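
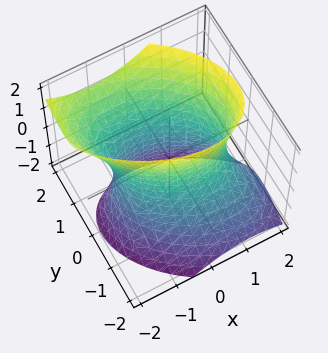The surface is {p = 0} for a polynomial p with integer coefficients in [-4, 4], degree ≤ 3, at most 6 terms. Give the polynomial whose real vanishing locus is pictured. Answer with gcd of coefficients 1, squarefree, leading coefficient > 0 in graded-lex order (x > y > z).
2*x^2 + 2*x*y + 3*y^2 - 2*y*z - z^2 - 3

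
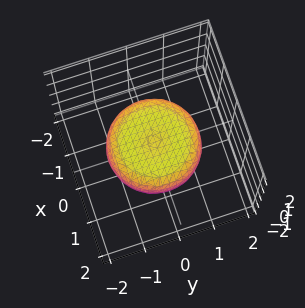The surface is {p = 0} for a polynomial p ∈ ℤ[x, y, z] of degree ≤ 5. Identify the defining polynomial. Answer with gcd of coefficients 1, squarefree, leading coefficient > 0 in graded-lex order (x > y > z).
First, the degree is 4 — the shape is more complex than any degree-3 surface.
Then, symmetry: the surface is invariant under rotation about z: p = q(x² + y², z).
Next, checking where it meets the axes: a circular section at z = 0 has radius between 1 and 2.
Finally, putting this together gives p.

x^4 + 2*x^2*y^2 + y^4 - x^2 - y^2 + 3*z^2 - 1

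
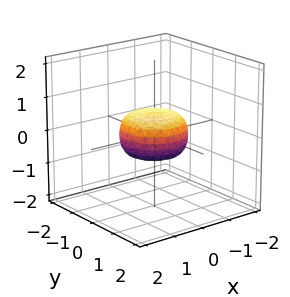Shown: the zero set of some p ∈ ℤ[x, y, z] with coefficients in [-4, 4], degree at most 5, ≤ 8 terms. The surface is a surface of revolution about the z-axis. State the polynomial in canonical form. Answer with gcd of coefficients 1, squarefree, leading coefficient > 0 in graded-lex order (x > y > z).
First, the degree is 4 — no degree-3 surface has this shape.
Then, symmetries: the surface is invariant under rotation about z: p = q(x² + y², z).
Then, checking where it meets the axes: the y-axis gridline crossings are at y ∈ {-1, 1}; a circular section at z = 0 has radius exactly 1.
Finally, together with the visible shape, these determine p as stated. Check: (1, 0, 0) on the x-axis lies on the surface, and p(1, 0, 0) = 0. ✓

2*x^4 + 4*x^2*y^2 + 2*y^4 - x^2 - y^2 + 3*z^2 - 1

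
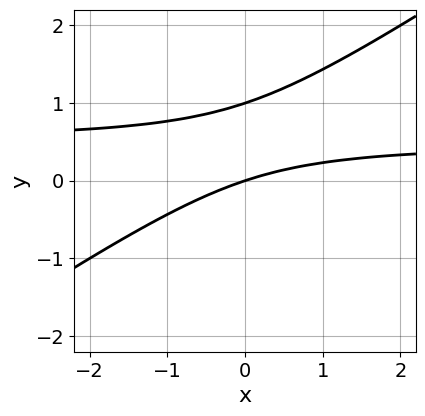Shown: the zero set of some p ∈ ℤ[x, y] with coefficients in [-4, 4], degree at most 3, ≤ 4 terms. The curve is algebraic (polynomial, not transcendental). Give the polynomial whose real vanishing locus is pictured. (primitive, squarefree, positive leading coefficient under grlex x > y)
2*x*y - 3*y^2 - x + 3*y

deg p = 2.
Against the integer gridlines: among the integer gridlines, it crosses the y-axis at y ∈ {0, 1}; it meets the x-axis at x = 0 (among the integer gridlines).
Putting this together gives p.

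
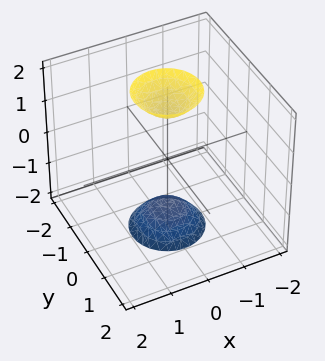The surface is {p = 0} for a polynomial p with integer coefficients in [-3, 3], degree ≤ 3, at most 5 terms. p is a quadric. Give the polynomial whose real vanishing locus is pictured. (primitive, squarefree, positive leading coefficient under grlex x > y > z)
3*x^2 + 3*y^2 - z^2 + 2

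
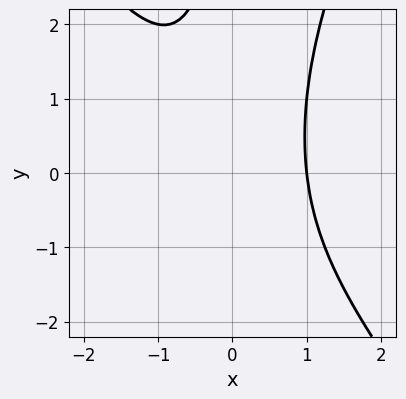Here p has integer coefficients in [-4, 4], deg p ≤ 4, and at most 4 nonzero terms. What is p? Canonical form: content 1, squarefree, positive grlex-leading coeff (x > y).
1. deg p = 3. The shape is more complex than any degree-2 curve.
2. Checking where it meets the axes: one x-axis crossing is at x = 1; the curve avoids every integer y-axis point in the box.
3. Solving for integer coefficients yields p as stated.

3*x^3 + x^2*y - x*y^2 - 3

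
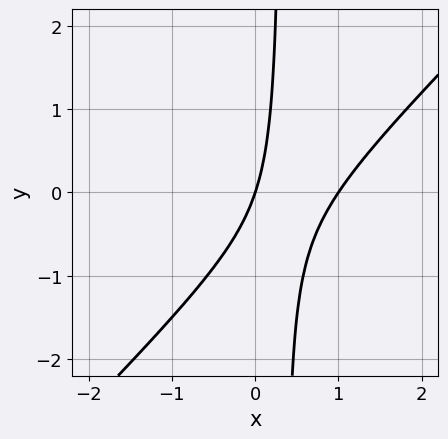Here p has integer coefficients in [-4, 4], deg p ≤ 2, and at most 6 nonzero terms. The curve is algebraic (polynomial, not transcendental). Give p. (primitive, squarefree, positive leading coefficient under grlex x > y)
3*x^2 - 3*x*y - 3*x + y

(a) Degree: no degree-1 curve has this shape, so deg p = 2.
(b) Against the integer gridlines: among the integer gridlines, it crosses the x-axis at x ∈ {0, 1}; one y-axis crossing is at y = 0.
(c) Fitting integer coefficients to these (and the overall shape) gives p.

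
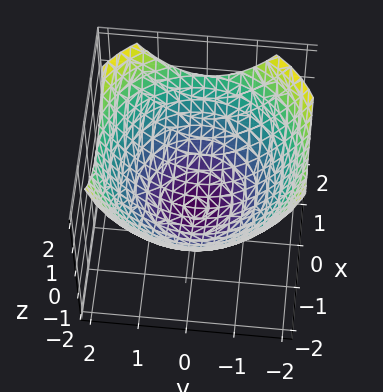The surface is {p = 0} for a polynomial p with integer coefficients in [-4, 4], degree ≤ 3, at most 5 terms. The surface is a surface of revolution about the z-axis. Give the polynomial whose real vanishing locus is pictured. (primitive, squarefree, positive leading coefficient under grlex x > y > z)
x^2 + y^2 - 2*z - 2

(a) The degree is 2 — the shape is more complex than any degree-1 surface.
(b) Symmetries: rotational symmetry about the z-axis ⇒ p depends on x, y only through x² + y².
(c) Against the integer gridlines: a circular section at z = 0 has radius between 1 and 2; it meets the z-axis at z = -1 (among the integer gridlines).
(d) Together with the visible shape, these determine p as stated.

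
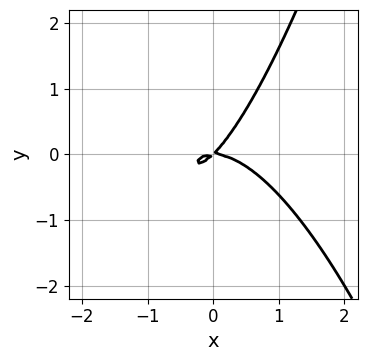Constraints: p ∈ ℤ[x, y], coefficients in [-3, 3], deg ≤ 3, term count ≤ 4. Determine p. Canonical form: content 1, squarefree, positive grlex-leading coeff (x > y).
x^3 + x*y - y^2

The degree is 3 — the shape is more complex than any degree-2 curve.
Reading off the gridlines: one y-axis crossing is at y = 0; it crosses the x-axis at the gridline x = 0.
The integer polynomial consistent with all of this is the stated p.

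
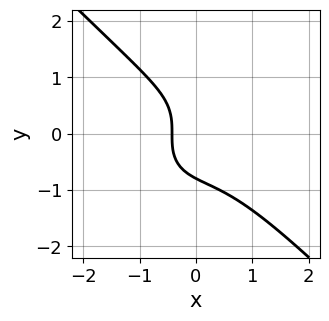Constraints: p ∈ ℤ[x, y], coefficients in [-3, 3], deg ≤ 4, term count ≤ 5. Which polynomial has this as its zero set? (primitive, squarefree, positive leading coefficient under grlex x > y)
(a) The degree is 3 — a generic line meets the curve in up to 3 points.
(b) Matching integer coefficients to the picture gives p.

2*x^3 + 2*y^3 + 2*x + 1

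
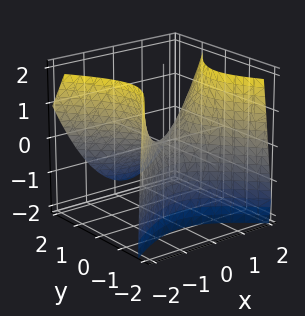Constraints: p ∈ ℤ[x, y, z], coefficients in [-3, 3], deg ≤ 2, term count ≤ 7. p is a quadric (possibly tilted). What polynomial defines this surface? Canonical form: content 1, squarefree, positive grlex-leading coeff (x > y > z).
1. The degree is 2 — a generic line meets the surface in up to 2 points.
2. Checking where it meets the axes: it meets the y-axis at y = 0 (among the integer gridlines); it crosses the x-axis at the gridline x = 0.
3. Assembling these constraints gives the stated polynomial.

3*x^2 - x*y - 3*y^2 - 2*y*z - 3*z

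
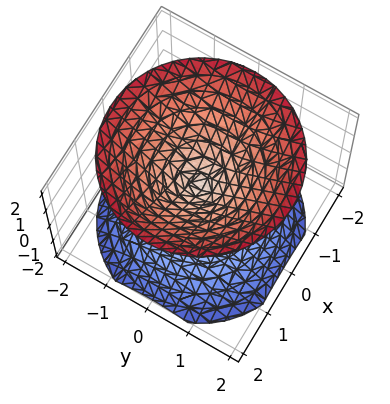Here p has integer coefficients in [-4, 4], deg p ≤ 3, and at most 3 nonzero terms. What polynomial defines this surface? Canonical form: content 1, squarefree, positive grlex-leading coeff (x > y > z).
x^2 + y^2 - z^2

There are 2 components. Treating them together as one polynomial.
The degree is 2 — two nappes meeting at a single point; a quadric.
Symmetries: the z ↦ −z reflection is a symmetry, so z appears only in even powers; rotational symmetry about the z-axis ⇒ p depends on x, y only through x² + y².
Checking where it meets the axes: one y-axis crossing is at y = 0; a circular section at z = 1 has radius exactly 1.
Fitting integer coefficients to these (and the overall shape) gives p.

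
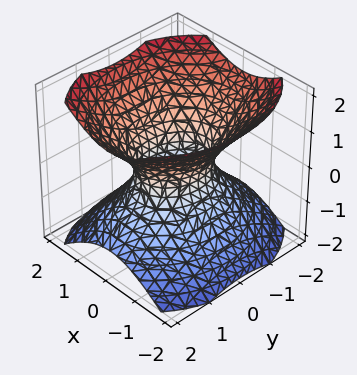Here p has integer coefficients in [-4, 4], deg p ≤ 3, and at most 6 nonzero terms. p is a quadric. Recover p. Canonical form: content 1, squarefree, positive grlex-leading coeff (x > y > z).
1. The degree is 2 — one connected sheet with a waist; a quadric.
2. Symmetries: mirror symmetry x ↦ −x ⇒ only even powers of x; mirror symmetry z ↦ −z ⇒ only even powers of z; mirror symmetry y ↦ −y ⇒ only even powers of y.
3. Against the integer gridlines: among the integer gridlines, it crosses the y-axis at y ∈ {-1, 1}; the surface avoids every integer z-axis point in the box.
4. Assembling these constraints gives the stated polynomial.

3*x^2 + 2*y^2 - 3*z^2 - 2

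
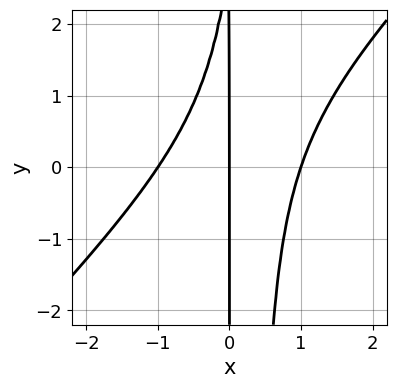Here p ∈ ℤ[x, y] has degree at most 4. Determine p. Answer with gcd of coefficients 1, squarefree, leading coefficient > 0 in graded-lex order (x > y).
1. deg p = 3.
2. Checking where it meets the axes: every point of the y-axis in the box is on the curve; among the integer gridlines, it crosses the x-axis at x ∈ {-1, 0, 1}.
3. These observations pin down the coefficients.

3*x^3 - 3*x^2*y + x*y - 3*x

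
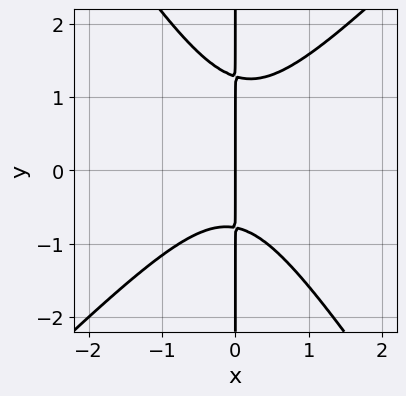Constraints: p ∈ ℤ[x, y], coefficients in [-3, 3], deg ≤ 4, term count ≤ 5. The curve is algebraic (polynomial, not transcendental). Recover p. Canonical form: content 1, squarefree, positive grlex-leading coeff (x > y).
deg p = 3. A generic line meets the curve in up to 3 points.
From the axis intercepts and sections: every point of the y-axis in the box is on the curve; it crosses the x-axis at the gridline x = 0.
Assembling these constraints gives the stated polynomial.

3*x^3 - x^2*y - 2*x*y^2 + x*y + 2*x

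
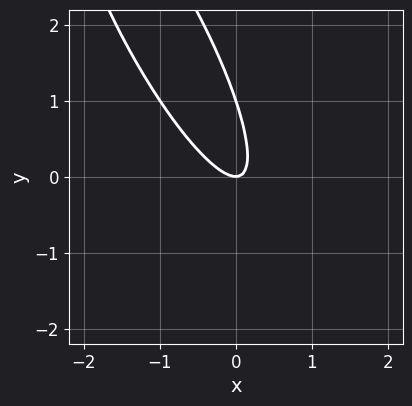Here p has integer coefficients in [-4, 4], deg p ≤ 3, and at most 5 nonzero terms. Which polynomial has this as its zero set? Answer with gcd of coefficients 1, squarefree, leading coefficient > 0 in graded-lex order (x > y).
deg p = 2. A generic line meets the curve in up to 2 points.
From the visible intercepts: it crosses the x-axis at the gridline x = 0; the y-axis gridline crossings are at y ∈ {0, 1}.
Solving for integer coefficients yields p as stated.

3*x^2 + 3*x*y + y^2 - y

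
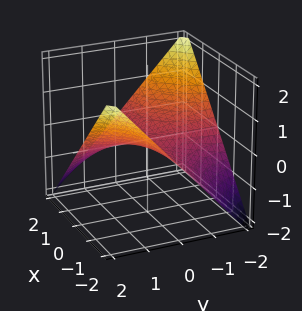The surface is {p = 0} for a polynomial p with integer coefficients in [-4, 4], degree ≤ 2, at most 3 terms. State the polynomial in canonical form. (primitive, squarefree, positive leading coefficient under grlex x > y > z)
x*y + 2*z

First, deg p = 2. A hyperbolic paraboloid; a quadric.
Then, from the visible intercepts: every point of the x-axis in the box is on the surface; the visible y-axis segment lies entirely on the surface; one z-axis crossing is at z = 0.
Finally, matching integer coefficients to the picture gives p.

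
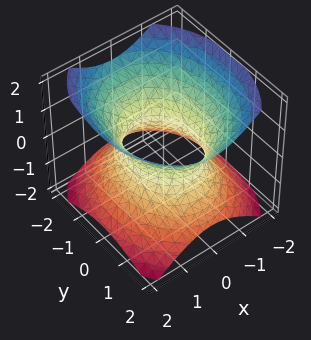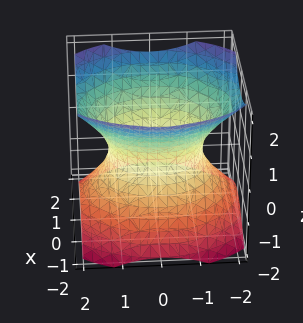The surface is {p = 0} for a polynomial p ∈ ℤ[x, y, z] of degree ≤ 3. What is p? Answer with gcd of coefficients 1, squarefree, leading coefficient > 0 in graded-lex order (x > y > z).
Degree: an hourglass — one-sheet hyperboloid; a quadric, so deg p = 2.
Symmetries: mirror symmetry z ↦ −z ⇒ only even powers of z; the x ↦ −x reflection is a symmetry, so x appears only in even powers; mirror symmetry y ↦ −y ⇒ only even powers of y.
Reading off the gridlines: among the integer gridlines, it crosses the x-axis at x ∈ {-1, 1}; the surface avoids every integer z-axis point in the box.
The integer polynomial consistent with all of this is the stated p.

3*x^2 + 2*y^2 - 3*z^2 - 3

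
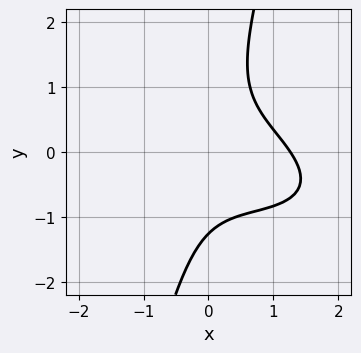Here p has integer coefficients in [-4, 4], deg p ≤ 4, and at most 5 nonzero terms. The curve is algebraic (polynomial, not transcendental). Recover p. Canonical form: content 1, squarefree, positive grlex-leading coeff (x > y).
x^3 + 2*x^2*y + 3*x*y^2 - y^3 - 2

First, degree: no degree-2 curve has this shape, so deg p = 3.
Finally, matching integer coefficients to the picture gives p.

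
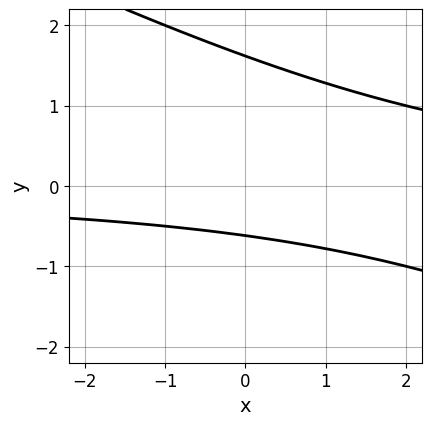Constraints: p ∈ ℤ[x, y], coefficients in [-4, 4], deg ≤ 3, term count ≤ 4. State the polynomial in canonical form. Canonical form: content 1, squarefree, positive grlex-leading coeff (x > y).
First, the degree is 2 — the shape is more complex than any degree-1 curve.
Next, reading off the gridlines: the curve avoids every integer x-axis point in the box.
Finally, fitting integer coefficients to these (and the overall shape) gives p.

x*y + 2*y^2 - 2*y - 2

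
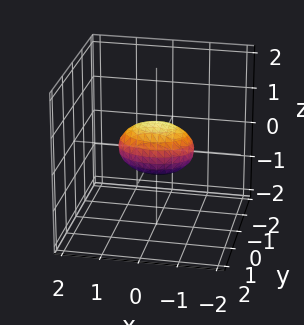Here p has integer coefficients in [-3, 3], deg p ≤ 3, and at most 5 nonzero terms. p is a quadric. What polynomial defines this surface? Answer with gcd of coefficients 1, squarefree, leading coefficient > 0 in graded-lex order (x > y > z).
(a) The degree is 2 — bounded and convex; a quadric.
(b) Symmetries: it's symmetric under y → −y, forcing even powers of y; the z ↦ −z reflection is a symmetry, so z appears only in even powers; mirror symmetry x ↦ −x ⇒ only even powers of x.
(c) Checking where it meets the axes: the x-axis gridline crossings are at x ∈ {-1, 1}.
(d) Putting this together gives p.

x^2 + 2*y^2 + 2*z^2 - 1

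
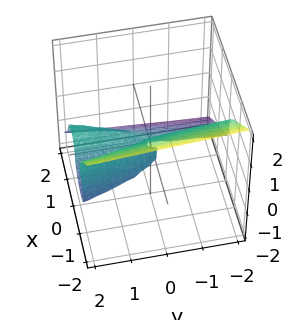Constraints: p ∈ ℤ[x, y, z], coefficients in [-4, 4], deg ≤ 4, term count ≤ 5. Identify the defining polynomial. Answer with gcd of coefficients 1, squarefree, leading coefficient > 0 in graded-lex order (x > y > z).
2*x^3 + 3*z^3 - x*y + 2*x*z

(a) The degree is 3 — no degree-2 surface has this shape.
(b) Checking where it meets the axes: it crosses the x-axis at the gridline x = 0; every point of the y-axis in the box is on the surface.
(c) Putting this together gives p.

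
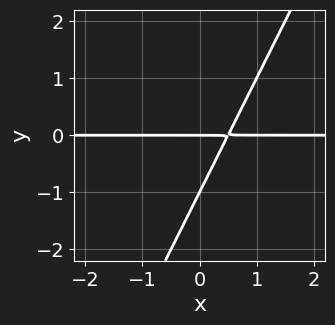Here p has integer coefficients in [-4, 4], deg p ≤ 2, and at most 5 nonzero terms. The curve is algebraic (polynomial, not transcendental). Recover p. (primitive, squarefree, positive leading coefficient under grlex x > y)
1. Degree: no degree-1 curve has this shape, so deg p = 2.
2. Observable constraints: every point of the x-axis in the box is on the curve; the y-axis gridline crossings are at y ∈ {-1, 0}.
3. Assembling these constraints gives the stated polynomial.

2*x*y - y^2 - y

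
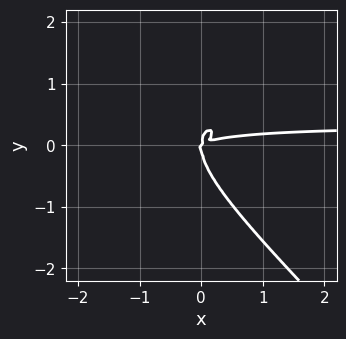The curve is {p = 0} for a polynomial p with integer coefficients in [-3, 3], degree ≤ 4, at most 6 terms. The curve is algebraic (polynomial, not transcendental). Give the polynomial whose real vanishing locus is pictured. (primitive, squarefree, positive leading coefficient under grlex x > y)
First, degree: the shape is more complex than any degree-3 curve, so deg p = 4.
Next, checking where it meets the axes: one x-axis crossing is at x = 0; one y-axis crossing is at y = 0.
Finally, assembling these constraints gives the stated polynomial.

3*x^3*y + 3*y^4 - x^3 + 3*x^2*y - 3*x*y^2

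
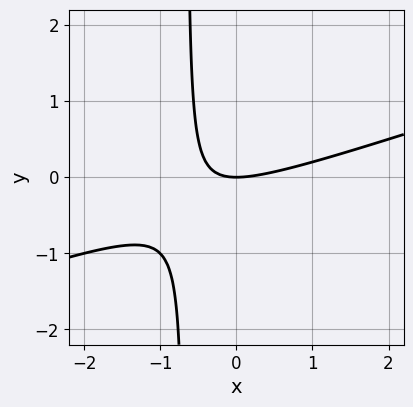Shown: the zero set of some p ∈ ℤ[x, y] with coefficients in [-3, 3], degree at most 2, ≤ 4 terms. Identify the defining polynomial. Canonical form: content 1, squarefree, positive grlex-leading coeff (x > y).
x^2 - 3*x*y - 2*y

First, degree: the shape is more complex than any degree-1 curve, so deg p = 2.
Then, checking where it meets the axes: it meets the y-axis at y = 0 (among the integer gridlines); one x-axis crossing is at x = 0.
Finally, these observations pin down the coefficients.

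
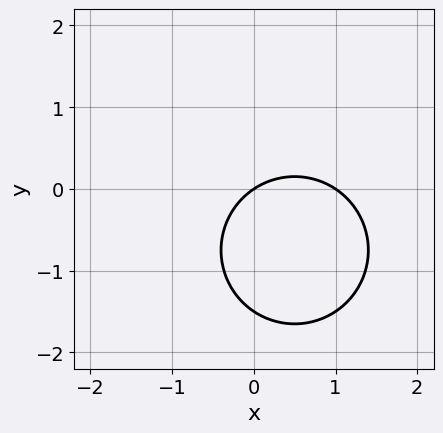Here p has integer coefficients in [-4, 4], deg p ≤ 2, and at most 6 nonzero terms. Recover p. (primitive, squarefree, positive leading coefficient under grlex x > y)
(a) Degree: no degree-1 curve has this shape, so deg p = 2.
(b) Observable constraints: it crosses the y-axis at the gridline y = 0; among the integer gridlines, it crosses the x-axis at x ∈ {0, 1}.
(c) These observations pin down the coefficients.

2*x^2 + 2*y^2 - 2*x + 3*y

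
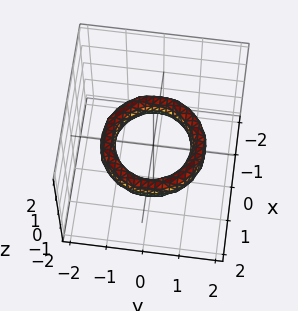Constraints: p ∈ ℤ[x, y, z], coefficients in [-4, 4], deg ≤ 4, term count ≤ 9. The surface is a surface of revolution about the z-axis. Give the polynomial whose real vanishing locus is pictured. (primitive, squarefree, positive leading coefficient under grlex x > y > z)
x^4 + 2*x^2*y^2 + y^4 - 3*x^2 - 3*y^2 + 2*z^2 + 2

(a) The degree is 4 — no degree-3 surface has this shape.
(b) Symmetries: every cross-section ⟂ z is a circle, so x, y appear only via x² + y².
(c) From the visible intercepts: a circular section at z = 0 has radius exactly 1; it misses every integer gridline on the z-axis; among the integer gridlines, it crosses the y-axis at y ∈ {-1, 1}.
(d) Fitting integer coefficients to these (and the overall shape) gives p. Check: (-1, 0, 0) on the x-axis lies on the surface, and p(-1, 0, 0) = 0. ✓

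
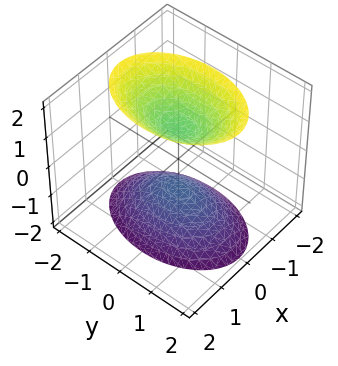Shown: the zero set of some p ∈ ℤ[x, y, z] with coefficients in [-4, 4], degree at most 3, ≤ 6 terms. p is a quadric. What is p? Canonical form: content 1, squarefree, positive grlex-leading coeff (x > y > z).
1. There are 2 components. They look like related sheets of one shape, so recover p as a whole.
2. Degree: two separate bowl-shaped sheets opening away from each other; a quadric, so deg p = 2.
3. Symmetries: the x ↦ −x reflection is a symmetry, so x appears only in even powers; the z ↦ −z reflection is a symmetry, so z appears only in even powers; the y ↦ −y reflection is a symmetry, so y appears only in even powers.
4. Against the integer gridlines: it misses every integer gridline on the x-axis; the surface avoids every integer y-axis point in the box; the z-axis gridline crossings are at z ∈ {-1, 1}.
5. Matching integer coefficients to the picture gives p.

2*x^2 + y^2 - z^2 + 1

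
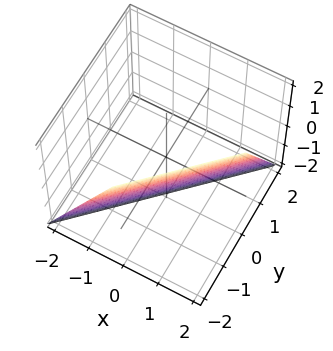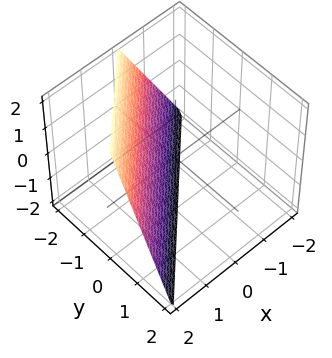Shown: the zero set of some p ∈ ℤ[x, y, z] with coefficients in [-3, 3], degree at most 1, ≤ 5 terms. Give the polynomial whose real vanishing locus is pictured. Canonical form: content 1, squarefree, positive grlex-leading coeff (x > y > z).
2*x - 2*y - z - 2

(a) deg p = 1. The surface is flat (a plane).
(b) From the axis intercepts and sections: it meets the y-axis at y = -1 (among the integer gridlines); it crosses the x-axis at the gridline x = 1.
(c) Fitting integer coefficients to these (and the overall shape) gives p. Check: (0, 0, -2) on the z-axis lies on the surface, and p(0, 0, -2) = 0. ✓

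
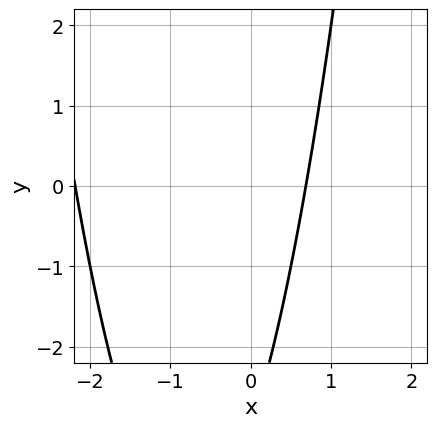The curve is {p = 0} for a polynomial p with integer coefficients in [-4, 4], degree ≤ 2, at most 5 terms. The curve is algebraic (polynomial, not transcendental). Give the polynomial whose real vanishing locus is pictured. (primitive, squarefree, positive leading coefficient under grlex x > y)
1. Degree: the shape is more complex than any degree-1 curve, so deg p = 2.
2. Checking where it meets the axes: no y-intercept at any integer in the box.
3. Assembling these constraints gives the stated polynomial.

2*x^2 + 3*x - y - 3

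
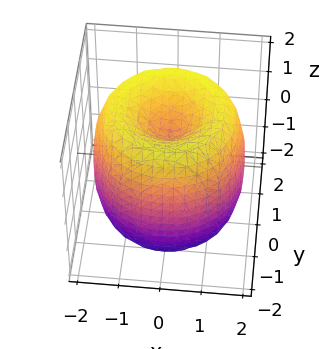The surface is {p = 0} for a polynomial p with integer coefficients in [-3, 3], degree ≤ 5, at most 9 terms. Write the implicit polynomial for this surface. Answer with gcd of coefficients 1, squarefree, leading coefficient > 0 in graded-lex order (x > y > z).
x^4 + 2*x^2*y^2 + y^4 - 3*x^2 - 3*y^2 + z^2 - 1

1. The degree is 4 — a generic line meets the surface in up to 4 points.
2. By symmetry, the z-axis is an axis of rotation, so x and y enter only as x² + y².
3. From the visible intercepts: a circular section at z = 1 has radius between 1 and 2; the z-axis gridline crossings are at z ∈ {-1, 1}.
4. Assembling these constraints gives the stated polynomial.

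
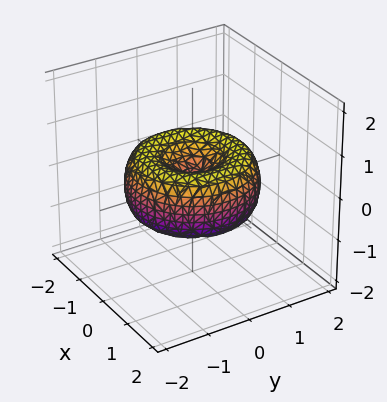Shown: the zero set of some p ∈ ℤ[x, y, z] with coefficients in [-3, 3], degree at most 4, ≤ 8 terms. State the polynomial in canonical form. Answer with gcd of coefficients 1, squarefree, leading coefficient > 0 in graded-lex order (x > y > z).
1. The degree is 4 — the shape is more complex than any degree-3 surface.
2. Symmetry: every cross-section ⟂ z is a circle, so x, y appear only via x² + y².
3. From the axis intercepts and sections: one z-axis crossing is at z = 0; it meets the y-axis at y = 0 (among the integer gridlines); a circular section at z = 0 has radius between 1 and 2; it crosses the x-axis at the gridline x = 0.
4. Assembling these constraints gives the stated polynomial.

x^4 + 2*x^2*y^2 + y^4 - 2*x^2 - 2*y^2 + 2*z^2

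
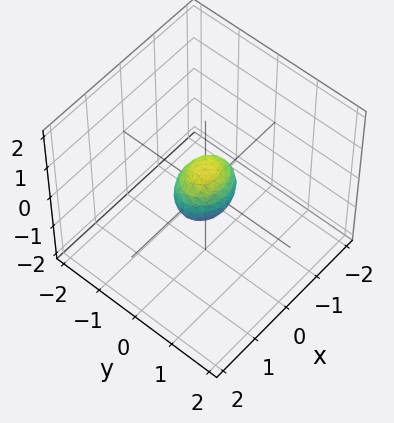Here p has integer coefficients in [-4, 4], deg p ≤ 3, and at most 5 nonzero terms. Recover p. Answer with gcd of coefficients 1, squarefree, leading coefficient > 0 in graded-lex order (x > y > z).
2*x^2 + 3*y^2 + 2*z^2 - 1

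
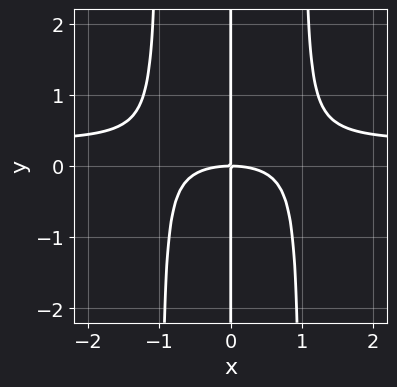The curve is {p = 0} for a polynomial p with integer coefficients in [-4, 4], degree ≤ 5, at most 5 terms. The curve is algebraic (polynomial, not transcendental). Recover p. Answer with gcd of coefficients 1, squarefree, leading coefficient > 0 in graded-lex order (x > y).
3*x^3*y - x^3 - 3*x*y

The degree is 4 — no degree-3 curve has this shape.
From the axis intercepts and sections: it crosses the x-axis at the gridline x = 0; every point of the y-axis in the box is on the curve.
Together with the visible shape, these determine p as stated.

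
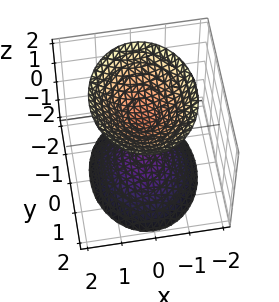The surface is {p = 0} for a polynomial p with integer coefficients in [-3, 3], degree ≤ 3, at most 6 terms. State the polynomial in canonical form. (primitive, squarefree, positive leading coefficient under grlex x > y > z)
3*x^2 + 2*y^2 - 2*z^2 + 2

There are 2 components.
Degree: two sheets facing apart; a quadric, so deg p = 2.
Symmetries: the z ↦ −z reflection is a symmetry, so z appears only in even powers; mirror symmetry x ↦ −x ⇒ only even powers of x; it's symmetric under y → −y, forcing even powers of y.
Against the integer gridlines: the surface avoids every integer y-axis point in the box; no x-intercept at any integer in the box.
Putting this together gives p.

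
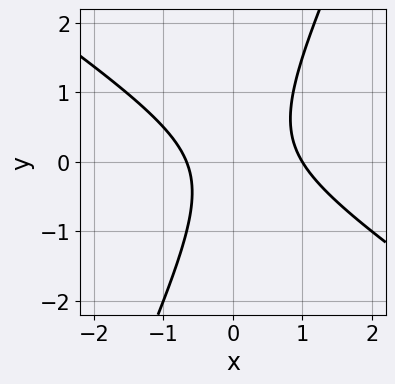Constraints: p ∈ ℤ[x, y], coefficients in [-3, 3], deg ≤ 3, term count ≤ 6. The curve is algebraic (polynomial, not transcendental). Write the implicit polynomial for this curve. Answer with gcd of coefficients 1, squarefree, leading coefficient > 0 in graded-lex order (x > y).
1. The degree is 2 — no degree-1 curve has this shape.
2. Observable constraints: the curve avoids every integer y-axis point in the box; it meets the x-axis at x = 1 (among the integer gridlines).
3. Assembling these constraints gives the stated polynomial.

3*x^2 + 3*x*y - 2*y^2 - x - 2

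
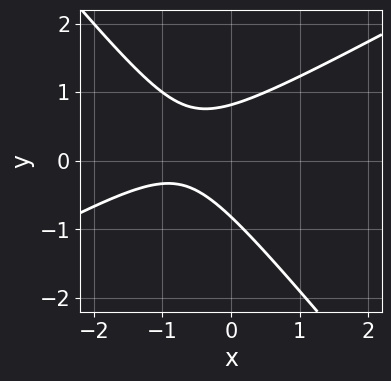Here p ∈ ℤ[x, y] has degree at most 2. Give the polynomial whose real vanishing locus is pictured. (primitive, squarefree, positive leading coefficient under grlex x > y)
2*x^2 - 2*x*y - 3*y^2 + 3*x + 2

1. The degree is 2 — the shape is more complex than any degree-1 curve.
2. Checking where it meets the axes: the curve avoids every integer x-axis point in the box.
3. Putting this together gives p.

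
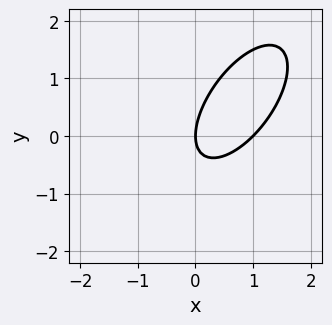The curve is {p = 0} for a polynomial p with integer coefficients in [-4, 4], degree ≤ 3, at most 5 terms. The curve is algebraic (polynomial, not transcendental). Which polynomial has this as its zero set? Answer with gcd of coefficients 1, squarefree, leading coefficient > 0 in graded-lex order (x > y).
3*x^2 - 3*x*y + 2*y^2 - 3*x

(a) The degree is 2 — the shape is more complex than any degree-1 curve.
(b) From the axis intercepts and sections: one y-axis crossing is at y = 0; among the integer gridlines, it crosses the x-axis at x ∈ {0, 1}.
(c) These observations pin down the coefficients.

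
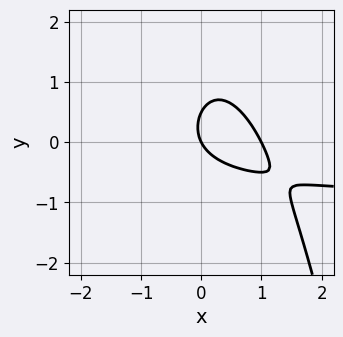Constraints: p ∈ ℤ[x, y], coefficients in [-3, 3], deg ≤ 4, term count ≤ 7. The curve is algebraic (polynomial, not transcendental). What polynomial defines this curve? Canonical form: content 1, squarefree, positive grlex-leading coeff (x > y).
2*x^2*y + 2*x^2 + 2*y^2 - 2*x - y

1. Degree: no degree-2 curve has this shape, so deg p = 3.
2. Checking where it meets the axes: one y-axis crossing is at y = 0; the x-axis gridline crossings are at x ∈ {0, 1}.
3. These observations pin down the coefficients.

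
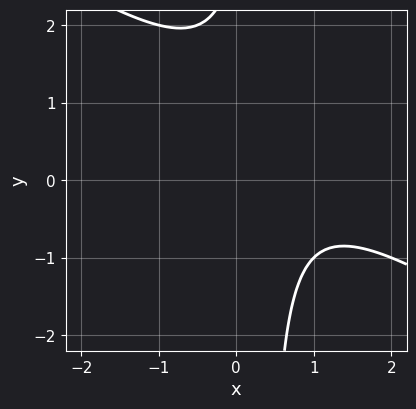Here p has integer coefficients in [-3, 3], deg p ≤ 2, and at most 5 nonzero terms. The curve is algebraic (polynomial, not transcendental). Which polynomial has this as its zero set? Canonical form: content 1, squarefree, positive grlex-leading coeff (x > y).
2*x^2 + 3*x*y - 3*x - y + 3

First, degree: a generic line meets the curve in up to 2 points, so deg p = 2.
Then, against the integer gridlines: it misses every integer gridline on the x-axis; it misses every integer gridline on the y-axis.
Finally, together with the visible shape, these determine p as stated.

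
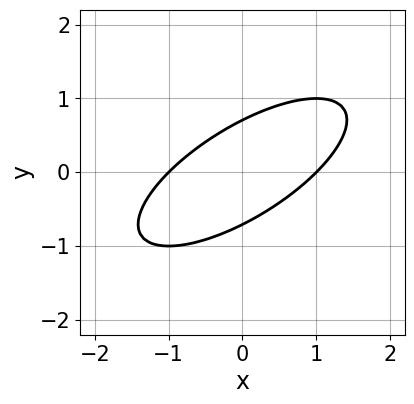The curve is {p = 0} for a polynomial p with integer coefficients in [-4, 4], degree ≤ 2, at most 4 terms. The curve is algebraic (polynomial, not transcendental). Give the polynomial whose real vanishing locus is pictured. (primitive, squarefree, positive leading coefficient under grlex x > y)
x^2 - 2*x*y + 2*y^2 - 1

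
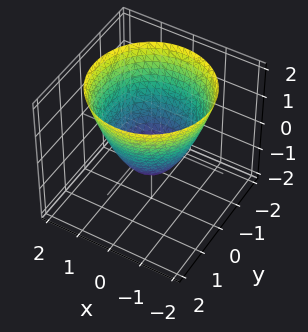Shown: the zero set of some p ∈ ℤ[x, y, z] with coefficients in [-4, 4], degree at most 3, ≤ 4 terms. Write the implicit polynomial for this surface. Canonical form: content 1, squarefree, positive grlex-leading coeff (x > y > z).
x^2 + y^2 - z - 1

1. Degree: no degree-1 surface has this shape, so deg p = 2.
2. Symmetry: the surface is invariant under rotation about z: p = q(x² + y², z).
3. Checking where it meets the axes: the x-axis gridline crossings are at x ∈ {-1, 1}; it crosses the z-axis at the gridline z = -1.
4. The integer polynomial consistent with all of this is the stated p. Check: (0, -1, 0) on the y-axis lies on the surface, and p(0, -1, 0) = 0. ✓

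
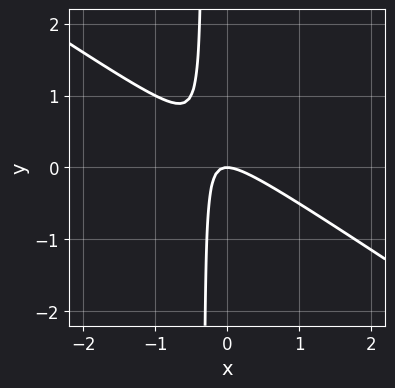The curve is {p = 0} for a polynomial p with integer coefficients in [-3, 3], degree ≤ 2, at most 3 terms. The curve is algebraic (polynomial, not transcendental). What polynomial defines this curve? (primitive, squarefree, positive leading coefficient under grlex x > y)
2*x^2 + 3*x*y + y

First, deg p = 2. A generic line meets the curve in up to 2 points.
Next, from the axis intercepts and sections: it crosses the y-axis at the gridline y = 0; it meets the x-axis at x = 0 (among the integer gridlines).
Finally, solving for integer coefficients yields p as stated.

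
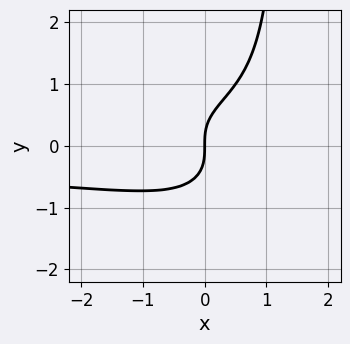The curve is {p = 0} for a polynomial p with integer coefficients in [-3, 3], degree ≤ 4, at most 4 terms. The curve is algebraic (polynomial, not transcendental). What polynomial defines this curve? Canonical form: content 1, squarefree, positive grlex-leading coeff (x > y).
2*x^2*y^2 + 2*x*y^3 - 3*y^3 + 3*x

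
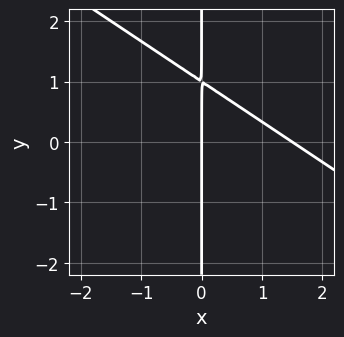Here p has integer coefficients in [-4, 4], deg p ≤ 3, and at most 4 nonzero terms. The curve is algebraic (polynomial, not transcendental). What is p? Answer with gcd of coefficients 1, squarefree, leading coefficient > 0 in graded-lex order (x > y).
Degree: a generic line meets the curve in up to 2 points, so deg p = 2.
Reading off the gridlines: one x-axis crossing is at x = 0; the visible y-axis segment lies entirely on the curve.
Solving for integer coefficients yields p as stated.

2*x^2 + 3*x*y - 3*x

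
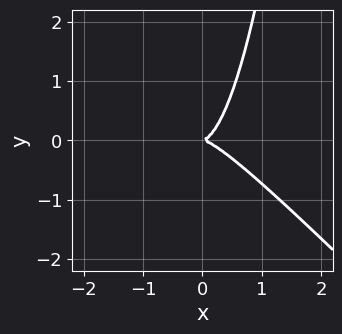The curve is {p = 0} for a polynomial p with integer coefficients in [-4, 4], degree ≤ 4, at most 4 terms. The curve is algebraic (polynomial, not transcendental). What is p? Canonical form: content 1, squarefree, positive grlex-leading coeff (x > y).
2*x^3 + 2*x^2*y - y^2

Degree: the shape is more complex than any degree-2 curve, so deg p = 3.
From the axis intercepts and sections: one y-axis crossing is at y = 0; it crosses the x-axis at the gridline x = 0.
Solving for integer coefficients yields p as stated.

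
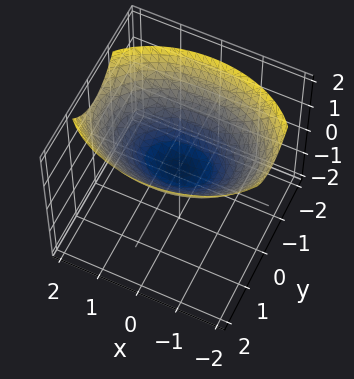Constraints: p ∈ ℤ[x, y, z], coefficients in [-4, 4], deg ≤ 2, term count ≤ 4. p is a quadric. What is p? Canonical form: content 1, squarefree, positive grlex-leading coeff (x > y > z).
x^2 + 2*y^2 - 3*z

1. The degree is 2 — a single bowl opening along one axis; a quadric.
2. Symmetries: the y ↦ −y reflection is a symmetry, so y appears only in even powers; mirror symmetry x ↦ −x ⇒ only even powers of x.
3. Checking where it meets the axes: it meets the x-axis at x = 0 (among the integer gridlines); one y-axis crossing is at y = 0.
4. The integer polynomial consistent with all of this is the stated p.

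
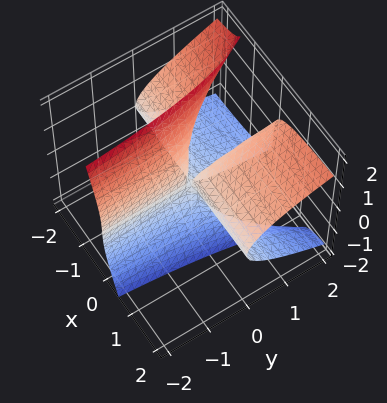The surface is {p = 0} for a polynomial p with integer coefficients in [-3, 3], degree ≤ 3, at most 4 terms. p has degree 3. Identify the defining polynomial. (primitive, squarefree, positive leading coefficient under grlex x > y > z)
First, degree: no degree-2 surface has this shape, so deg p = 3.
Next, from the visible intercepts: one z-axis crossing is at z = 0; the visible y-axis segment lies entirely on the surface; the visible x-axis segment lies entirely on the surface.
Finally, putting this together gives p.

3*x*z^2 + z^3 - 3*x*y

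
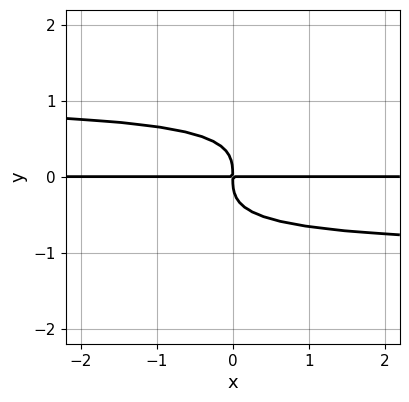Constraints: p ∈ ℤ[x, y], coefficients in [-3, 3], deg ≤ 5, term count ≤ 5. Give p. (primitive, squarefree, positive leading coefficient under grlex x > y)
x*y^3 - 2*y^4 - x*y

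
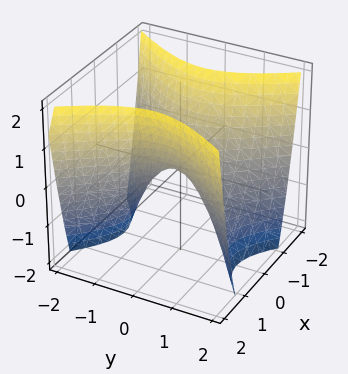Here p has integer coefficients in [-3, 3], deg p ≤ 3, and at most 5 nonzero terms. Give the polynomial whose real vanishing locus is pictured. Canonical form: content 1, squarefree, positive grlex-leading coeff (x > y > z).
3*x^2 - 2*y^2 - 2*z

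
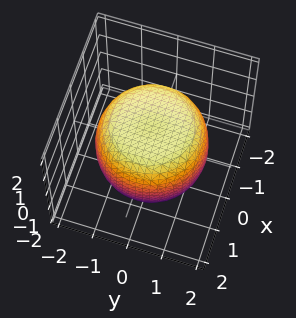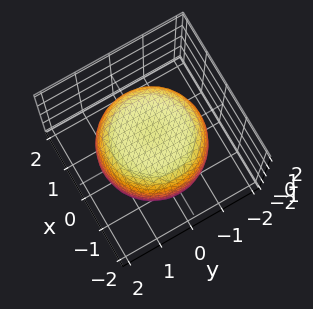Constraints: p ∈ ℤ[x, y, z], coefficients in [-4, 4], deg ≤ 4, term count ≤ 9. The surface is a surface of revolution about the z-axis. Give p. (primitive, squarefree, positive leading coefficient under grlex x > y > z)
x^4 + 2*x^2*y^2 + y^4 - x^2 - y^2 + 2*z^2 - 3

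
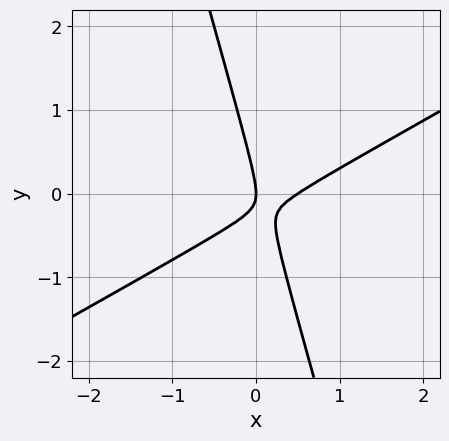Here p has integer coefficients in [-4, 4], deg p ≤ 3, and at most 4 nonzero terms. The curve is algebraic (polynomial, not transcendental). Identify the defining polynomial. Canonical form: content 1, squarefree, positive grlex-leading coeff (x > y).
2*x^2 - 3*x*y - y^2 - x

First, the degree is 2 — the shape is more complex than any degree-1 curve.
Next, from the axis intercepts and sections: it meets the x-axis at x = 0 (among the integer gridlines); one y-axis crossing is at y = 0.
Finally, solving for integer coefficients yields p as stated.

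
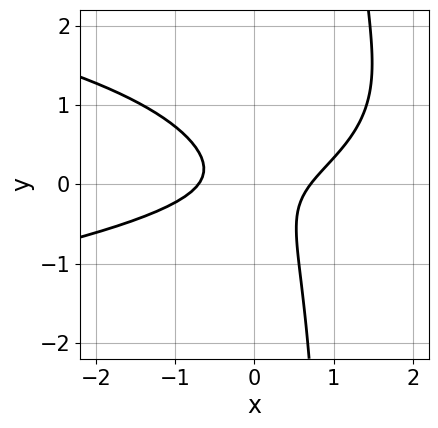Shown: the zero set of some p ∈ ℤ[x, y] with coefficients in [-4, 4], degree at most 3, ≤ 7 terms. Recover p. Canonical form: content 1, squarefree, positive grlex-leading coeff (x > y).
Degree: a generic line meets the curve in up to 3 points, so deg p = 3.
Against the integer gridlines: no y-intercept at any integer in the box.
Solving for integer coefficients yields p as stated.

3*x*y^2 + 2*x^2 - 3*x*y - 3*y^2 - 1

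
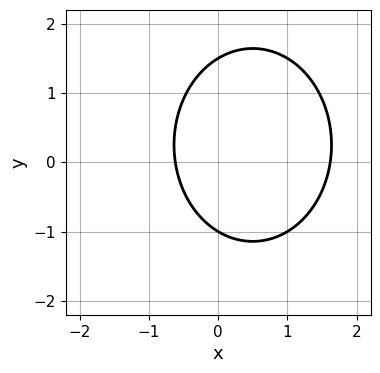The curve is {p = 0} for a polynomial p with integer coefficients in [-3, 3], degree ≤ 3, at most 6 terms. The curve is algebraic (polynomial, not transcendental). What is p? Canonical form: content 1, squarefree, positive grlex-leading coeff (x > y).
3*x^2 + 2*y^2 - 3*x - y - 3

1. deg p = 2.
2. Against the integer gridlines: it meets the y-axis at y = -1 (among the integer gridlines).
3. Assembling these constraints gives the stated polynomial.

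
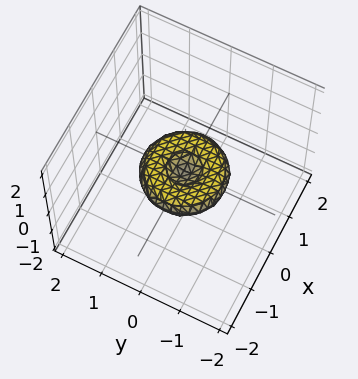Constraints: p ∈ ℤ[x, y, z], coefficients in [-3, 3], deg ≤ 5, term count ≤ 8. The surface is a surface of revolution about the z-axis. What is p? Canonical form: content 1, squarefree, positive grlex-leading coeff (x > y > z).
The degree is 4 — the shape is more complex than any degree-3 surface.
Symmetry: the z-axis is an axis of rotation, so x and y enter only as x² + y².
Against the integer gridlines: the x-axis gridline crossings are at x ∈ {-1, 0, 1}; among the integer gridlines, it crosses the y-axis at y ∈ {-1, 0, 1}.
The integer polynomial consistent with all of this is the stated p.

x^4 + 2*x^2*y^2 + y^4 - x^2 - y^2 + 3*z^2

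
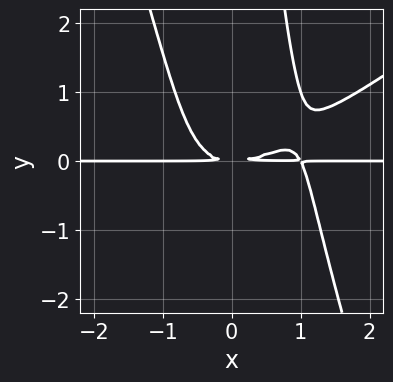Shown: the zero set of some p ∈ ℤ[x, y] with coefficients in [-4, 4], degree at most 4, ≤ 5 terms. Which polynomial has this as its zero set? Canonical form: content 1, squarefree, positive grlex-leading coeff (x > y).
2*x^3*y - 2*x^2*y^2 - x*y^3 - 2*x^2*y + 3*y^2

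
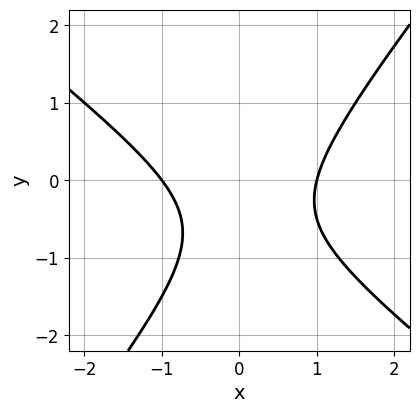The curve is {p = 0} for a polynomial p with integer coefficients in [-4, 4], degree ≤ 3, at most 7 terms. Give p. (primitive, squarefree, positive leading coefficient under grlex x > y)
2*x^2 + x*y - 2*y^2 - 2*y - 2

Degree: a generic line meets the curve in up to 2 points, so deg p = 2.
Observable constraints: among the integer gridlines, it crosses the x-axis at x ∈ {-1, 1}; the curve avoids every integer y-axis point in the box.
Fitting integer coefficients to these (and the overall shape) gives p.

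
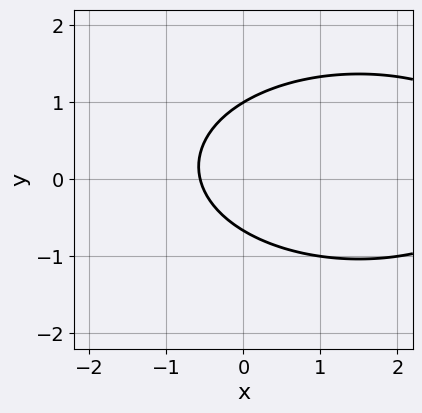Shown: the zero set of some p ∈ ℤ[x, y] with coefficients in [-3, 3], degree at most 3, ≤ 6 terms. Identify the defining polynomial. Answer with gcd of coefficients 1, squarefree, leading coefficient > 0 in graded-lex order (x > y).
x^2 + 3*y^2 - 3*x - y - 2

The degree is 2 — the shape is more complex than any degree-1 curve.
Observable constraints: one y-axis crossing is at y = 1.
Together with the visible shape, these determine p as stated.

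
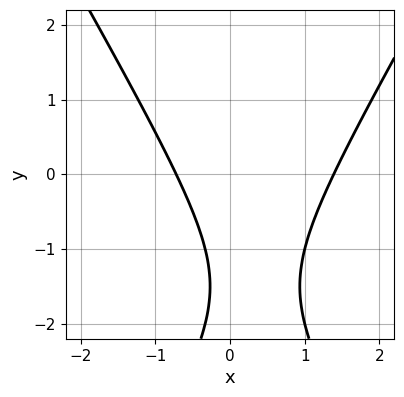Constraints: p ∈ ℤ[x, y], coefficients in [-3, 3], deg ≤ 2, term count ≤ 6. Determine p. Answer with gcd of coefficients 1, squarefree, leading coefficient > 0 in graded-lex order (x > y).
3*x^2 - y^2 - 2*x - 3*y - 3

1. The degree is 2 — the shape is more complex than any degree-1 curve.
2. From the axis intercepts and sections: it misses every integer gridline on the y-axis.
3. Fitting integer coefficients to these (and the overall shape) gives p.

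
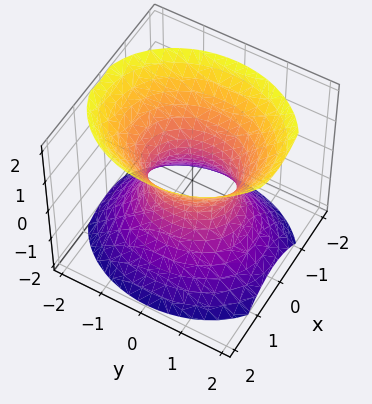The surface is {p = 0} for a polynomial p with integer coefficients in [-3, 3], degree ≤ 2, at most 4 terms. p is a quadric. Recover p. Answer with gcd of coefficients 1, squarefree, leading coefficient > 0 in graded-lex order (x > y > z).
First, degree: an hourglass — one-sheet hyperboloid; a quadric, so deg p = 2.
Next, symmetries: it's symmetric under x → −x, forcing even powers of x; mirror symmetry z ↦ −z ⇒ only even powers of z; the y ↦ −y reflection is a symmetry, so y appears only in even powers.
Then, against the integer gridlines: the surface avoids every integer z-axis point in the box; among the integer gridlines, it crosses the y-axis at y ∈ {-1, 1}.
Finally, solving for integer coefficients yields p as stated.

3*x^2 + 2*y^2 - 2*z^2 - 2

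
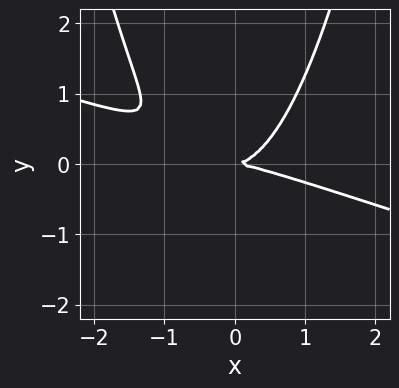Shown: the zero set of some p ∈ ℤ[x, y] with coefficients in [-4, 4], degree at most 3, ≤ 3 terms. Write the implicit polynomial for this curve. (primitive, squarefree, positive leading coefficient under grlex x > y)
x^3 + 3*x^2*y - 3*y^2

Degree: no degree-2 curve has this shape, so deg p = 3.
From the axis intercepts and sections: one x-axis crossing is at x = 0; it crosses the y-axis at the gridline y = 0.
Assembling these constraints gives the stated polynomial.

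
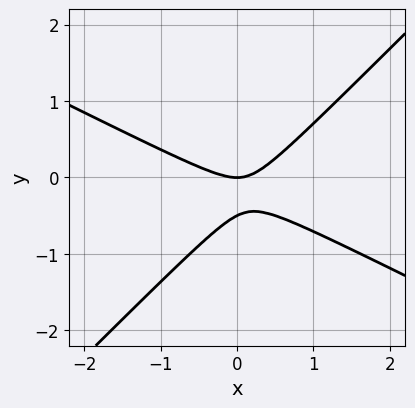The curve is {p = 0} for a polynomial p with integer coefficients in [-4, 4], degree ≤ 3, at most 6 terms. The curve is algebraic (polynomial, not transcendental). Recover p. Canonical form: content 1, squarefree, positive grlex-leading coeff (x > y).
deg p = 2. The shape is more complex than any degree-1 curve.
Against the integer gridlines: one y-axis crossing is at y = 0; one x-axis crossing is at x = 0.
Fitting integer coefficients to these (and the overall shape) gives p.

x^2 + x*y - 2*y^2 - y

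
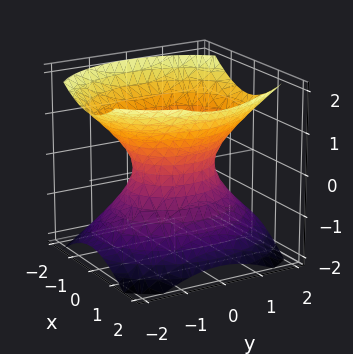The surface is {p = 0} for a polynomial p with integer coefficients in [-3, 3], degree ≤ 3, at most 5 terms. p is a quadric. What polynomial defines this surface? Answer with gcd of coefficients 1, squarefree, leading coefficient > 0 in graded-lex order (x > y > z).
First, the degree is 2 — one connected sheet with a waist; a quadric.
Then, symmetries: mirror symmetry y ↦ −y ⇒ only even powers of y; mirror symmetry x ↦ −x ⇒ only even powers of x; mirror symmetry z ↦ −z ⇒ only even powers of z.
Next, checking where it meets the axes: among the integer gridlines, it crosses the y-axis at y ∈ {-1, 1}; the surface avoids every integer z-axis point in the box.
Finally, fitting integer coefficients to these (and the overall shape) gives p.

3*x^2 + 2*y^2 - 3*z^2 - 2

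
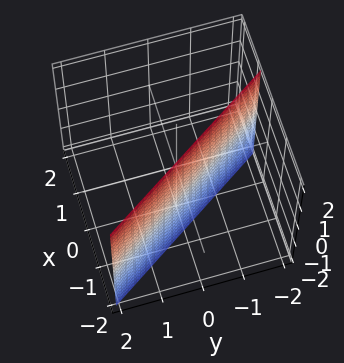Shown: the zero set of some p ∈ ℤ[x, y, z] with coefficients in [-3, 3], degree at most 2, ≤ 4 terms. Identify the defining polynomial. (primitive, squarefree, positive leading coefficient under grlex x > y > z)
1. Degree: every cross-section is a straight line — this is a plane, so deg p = 1.
2. Reading off the gridlines: the surface avoids every integer z-axis point in the box; it meets the y-axis at y = -1 (among the integer gridlines).
3. The integer polynomial consistent with all of this is the stated p.

3*x + 2*y + 2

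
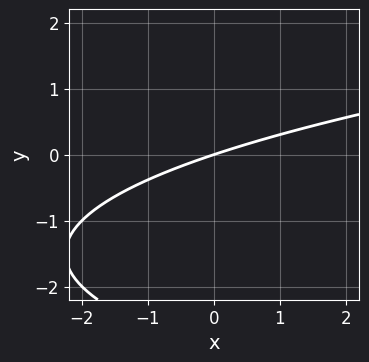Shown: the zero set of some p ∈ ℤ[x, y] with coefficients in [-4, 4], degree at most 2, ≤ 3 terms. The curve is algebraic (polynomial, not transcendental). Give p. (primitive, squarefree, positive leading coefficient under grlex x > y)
y^2 - x + 3*y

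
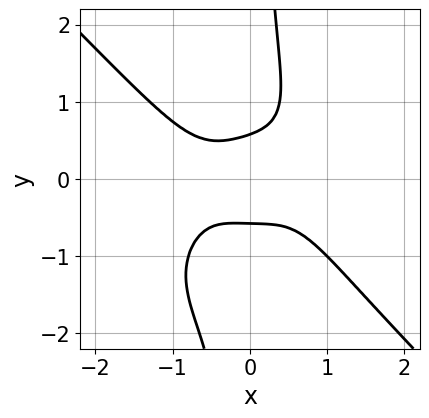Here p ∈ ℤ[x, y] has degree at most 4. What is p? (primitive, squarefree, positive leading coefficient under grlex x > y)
(a) Degree: a generic line meets the curve in up to 4 points, so deg p = 4.
(b) From the axis intercepts and sections: it misses every integer gridline on the x-axis.
(c) Matching integer coefficients to the picture gives p.

3*x^4 + 3*x*y^3 + 2*x*y^2 - 3*y^2 + 1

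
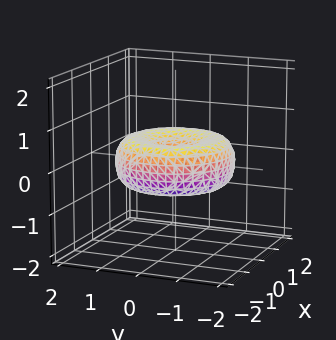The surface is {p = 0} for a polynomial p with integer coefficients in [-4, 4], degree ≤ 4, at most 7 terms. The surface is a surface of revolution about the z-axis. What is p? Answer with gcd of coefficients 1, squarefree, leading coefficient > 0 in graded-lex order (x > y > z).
x^4 + 2*x^2*y^2 + y^4 - 2*x^2 - 2*y^2 + 3*z^2

(a) deg p = 4.
(b) Symmetry: every cross-section ⟂ z is a circle, so x, y appear only via x² + y².
(c) Reading off the gridlines: a circular section at z = 0 has radius between 1 and 2; it crosses the z-axis at the gridline z = 0; one y-axis crossing is at y = 0.
(d) The integer polynomial consistent with all of this is the stated p.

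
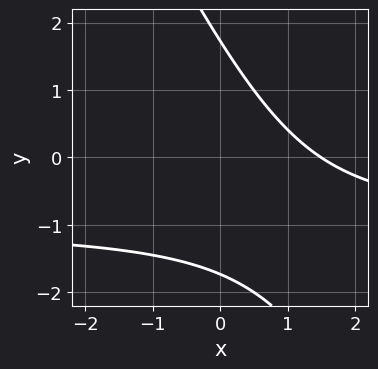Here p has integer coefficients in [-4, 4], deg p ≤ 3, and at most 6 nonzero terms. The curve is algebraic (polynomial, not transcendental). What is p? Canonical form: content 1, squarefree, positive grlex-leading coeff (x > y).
1. The degree is 2 — no degree-1 curve has this shape.
2. Matching integer coefficients to the picture gives p.

2*x*y + y^2 + 2*x - 3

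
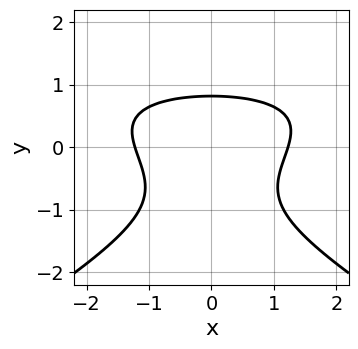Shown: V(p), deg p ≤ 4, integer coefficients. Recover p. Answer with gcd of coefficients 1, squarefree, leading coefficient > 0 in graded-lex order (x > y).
x^2*y - 3*y^3 - 2*x^2 - 2*y^2 + 3

(a) deg p = 3. No degree-2 curve has this shape.
(b) Symmetries: mirror symmetry x ↦ −x ⇒ only even powers of x.
(c) Together with the visible shape, these determine p as stated.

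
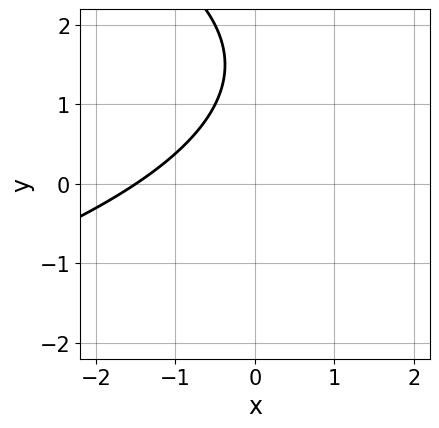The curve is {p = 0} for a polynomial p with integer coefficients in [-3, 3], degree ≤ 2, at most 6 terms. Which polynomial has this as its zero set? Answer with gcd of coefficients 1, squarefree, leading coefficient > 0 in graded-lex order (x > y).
y^2 + 2*x - 3*y + 3

1. The degree is 2 — no degree-1 curve has this shape.
2. From the axis intercepts and sections: no y-intercept at any integer in the box.
3. Solving for integer coefficients yields p as stated.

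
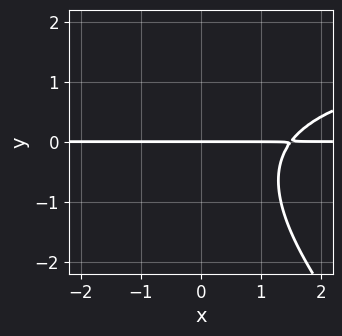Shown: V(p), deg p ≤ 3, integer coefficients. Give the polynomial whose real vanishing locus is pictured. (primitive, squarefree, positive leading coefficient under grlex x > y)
x*y^2 + y^3 - 2*x*y + 3*y

1. Degree: the shape is more complex than any degree-2 curve, so deg p = 3.
2. Checking where it meets the axes: every point of the x-axis in the box is on the curve; it meets the y-axis at y = 0 (among the integer gridlines).
3. Together with the visible shape, these determine p as stated.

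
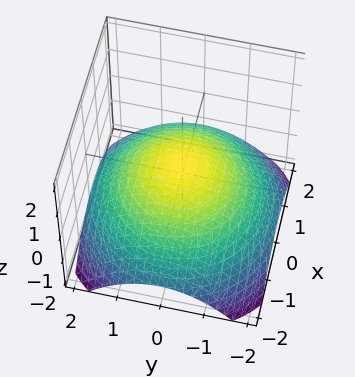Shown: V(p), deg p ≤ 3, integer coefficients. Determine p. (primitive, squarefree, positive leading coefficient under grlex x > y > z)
(a) deg p = 2. A generic line meets the surface in up to 2 points.
(b) Symmetries: every cross-section ⟂ z is a circle, so x, y appear only via x² + y².
(c) From the visible intercepts: the y-axis gridline crossings are at y ∈ {-1, 1}; a circular section at z = 0 has radius exactly 1; among the integer gridlines, it crosses the x-axis at x ∈ {-1, 1}.
(d) Solving for integer coefficients yields p as stated.

x^2 + y^2 + 3*z - 1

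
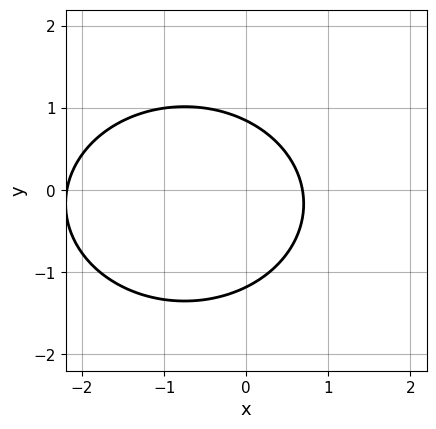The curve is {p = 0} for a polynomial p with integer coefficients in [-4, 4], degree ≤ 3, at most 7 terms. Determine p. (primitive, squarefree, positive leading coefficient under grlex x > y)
The degree is 2 — the shape is more complex than any degree-1 curve.
Solving for integer coefficients yields p as stated.

2*x^2 + 3*y^2 + 3*x + y - 3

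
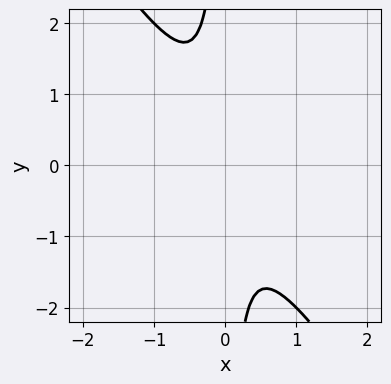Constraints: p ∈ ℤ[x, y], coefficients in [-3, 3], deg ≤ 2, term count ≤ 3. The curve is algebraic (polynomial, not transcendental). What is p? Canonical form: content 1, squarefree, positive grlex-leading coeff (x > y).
(a) The degree is 2 — no degree-1 curve has this shape.
(b) Checking where it meets the axes: the curve avoids every integer x-axis point in the box; it misses every integer gridline on the y-axis.
(c) Matching integer coefficients to the picture gives p.

3*x^2 + 2*x*y + 1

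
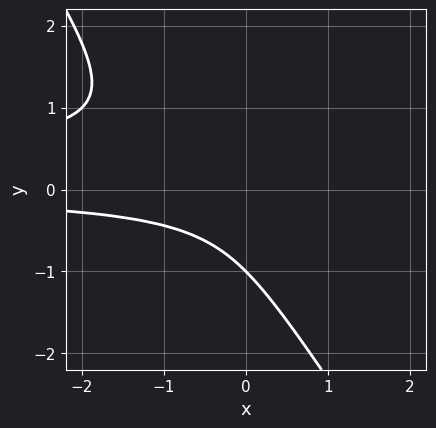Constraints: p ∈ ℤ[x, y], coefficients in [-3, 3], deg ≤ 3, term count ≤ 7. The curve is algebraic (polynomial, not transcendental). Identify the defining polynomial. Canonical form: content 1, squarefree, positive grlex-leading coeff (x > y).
First, degree: the shape is more complex than any degree-2 curve, so deg p = 3.
Next, observable constraints: no x-intercept at any integer in the box; it meets the y-axis at y = -1 (among the integer gridlines).
Finally, putting this together gives p.

3*x*y^2 + 2*y^3 - x*y + y^2 + 1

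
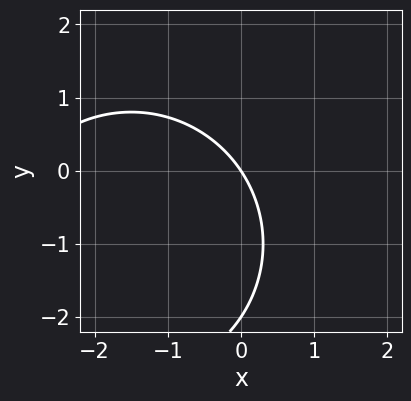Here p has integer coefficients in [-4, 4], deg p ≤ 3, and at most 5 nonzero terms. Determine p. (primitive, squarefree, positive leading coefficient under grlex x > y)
deg p = 2. The shape is more complex than any degree-1 curve.
Reading off the gridlines: among the integer gridlines, it crosses the y-axis at y ∈ {-2, 0}; one x-axis crossing is at x = 0.
Solving for integer coefficients yields p as stated.

x^2 + y^2 + 3*x + 2*y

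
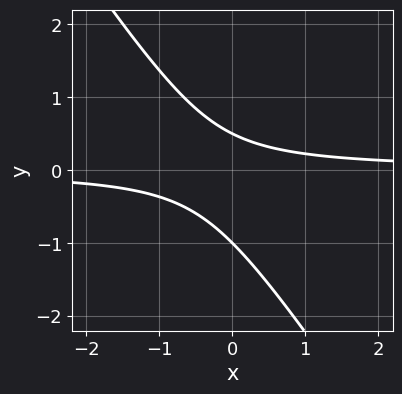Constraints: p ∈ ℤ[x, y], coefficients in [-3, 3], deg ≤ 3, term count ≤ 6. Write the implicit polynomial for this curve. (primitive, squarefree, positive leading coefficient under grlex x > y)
First, degree: the shape is more complex than any degree-1 curve, so deg p = 2.
Next, reading off the gridlines: it meets the y-axis at y = -1 (among the integer gridlines); it misses every integer gridline on the x-axis.
Finally, the integer polynomial consistent with all of this is the stated p.

3*x*y + 2*y^2 + y - 1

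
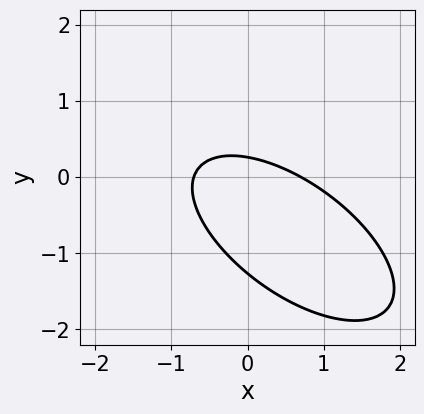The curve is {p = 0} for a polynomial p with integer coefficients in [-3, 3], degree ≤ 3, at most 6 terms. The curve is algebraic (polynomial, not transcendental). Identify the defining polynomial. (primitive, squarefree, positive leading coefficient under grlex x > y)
(a) Degree: no degree-1 curve has this shape, so deg p = 2.
(b) The integer polynomial consistent with all of this is the stated p.

2*x^2 + 3*x*y + 3*y^2 + 3*y - 1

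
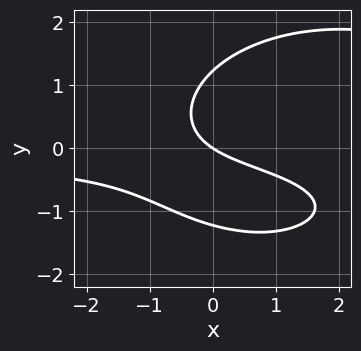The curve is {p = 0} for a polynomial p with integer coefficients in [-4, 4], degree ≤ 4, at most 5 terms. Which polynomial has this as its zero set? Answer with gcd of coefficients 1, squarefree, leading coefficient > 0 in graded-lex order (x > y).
x^2*y + 2*y^3 - 3*x*y - 2*x - 3*y

1. The degree is 3 — the shape is more complex than any degree-2 curve.
2. From the visible intercepts: it crosses the y-axis at the gridline y = 0; it crosses the x-axis at the gridline x = 0.
3. Assembling these constraints gives the stated polynomial.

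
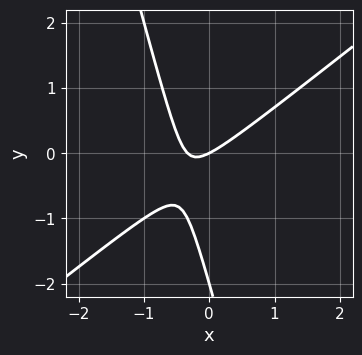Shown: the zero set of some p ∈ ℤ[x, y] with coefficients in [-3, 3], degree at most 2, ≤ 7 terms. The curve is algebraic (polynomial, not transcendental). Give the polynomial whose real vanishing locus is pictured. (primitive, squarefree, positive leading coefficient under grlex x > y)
(a) The degree is 2 — the shape is more complex than any degree-1 curve.
(b) Checking where it meets the axes: among the integer gridlines, it crosses the y-axis at y ∈ {-2, 0}; one x-axis crossing is at x = 0.
(c) The integer polynomial consistent with all of this is the stated p.

3*x^2 - 3*x*y - y^2 + x - 2*y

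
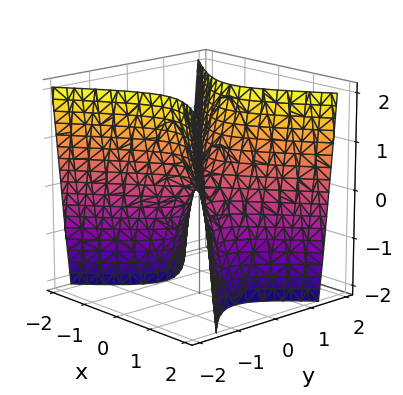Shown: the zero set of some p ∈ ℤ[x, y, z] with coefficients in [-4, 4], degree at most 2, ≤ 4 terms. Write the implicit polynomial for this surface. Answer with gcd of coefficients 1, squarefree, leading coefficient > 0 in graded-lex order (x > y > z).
(a) deg p = 2.
(b) Symmetries: the y ↦ −y reflection is a symmetry, so y appears only in even powers; the x ↦ −x reflection is a symmetry, so x appears only in even powers.
(c) From the visible intercepts: it crosses the y-axis at the gridline y = 0; it crosses the z-axis at the gridline z = 0; it meets the x-axis at x = 0 (among the integer gridlines).
(d) Solving for integer coefficients yields p as stated.

2*x^2 - 3*y^2 + z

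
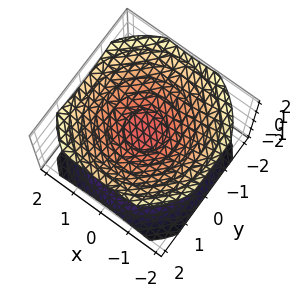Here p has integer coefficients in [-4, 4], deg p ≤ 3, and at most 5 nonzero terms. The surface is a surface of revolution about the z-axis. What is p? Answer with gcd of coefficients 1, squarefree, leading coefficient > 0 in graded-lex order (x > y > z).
2*x^2 + 2*y^2 - 3*z^2 + 1

(a) I count 2 distinct pieces.
(b) Degree: the shape is more complex than any degree-1 surface, so deg p = 2.
(c) Symmetries: rotational symmetry about the z-axis ⇒ p depends on x, y only through x² + y².
(d) From the visible intercepts: the surface avoids every integer x-axis point in the box; the surface avoids every integer y-axis point in the box; a circular section at z = -1 has radius exactly 1.
(e) Fitting integer coefficients to these (and the overall shape) gives p.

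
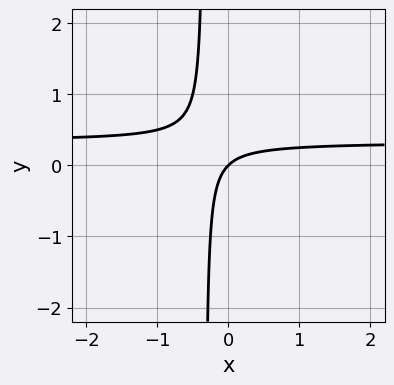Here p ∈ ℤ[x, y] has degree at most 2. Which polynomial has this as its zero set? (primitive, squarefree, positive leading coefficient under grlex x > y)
First, the degree is 2 — no degree-1 curve has this shape.
Next, from the visible intercepts: it crosses the y-axis at the gridline y = 0; one x-axis crossing is at x = 0.
Finally, assembling these constraints gives the stated polynomial.

3*x*y - x + y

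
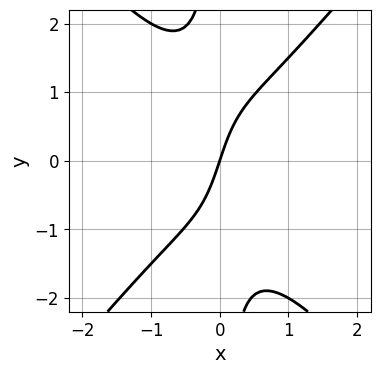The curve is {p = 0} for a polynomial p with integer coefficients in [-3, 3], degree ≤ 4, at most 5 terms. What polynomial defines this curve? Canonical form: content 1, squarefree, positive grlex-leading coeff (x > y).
3*x^3 - 2*x*y^2 + 3*x - y

First, degree: a generic line meets the curve in up to 3 points, so deg p = 3.
Then, reading off the gridlines: it crosses the x-axis at the gridline x = 0; one y-axis crossing is at y = 0.
Finally, solving for integer coefficients yields p as stated.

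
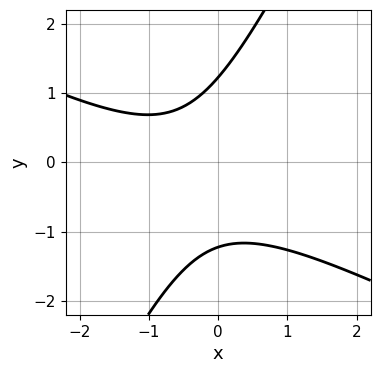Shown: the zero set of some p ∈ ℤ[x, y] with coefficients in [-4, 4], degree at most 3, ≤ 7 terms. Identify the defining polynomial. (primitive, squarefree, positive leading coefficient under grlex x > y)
1. Degree: no degree-1 curve has this shape, so deg p = 2.
2. From the axis intercepts and sections: it misses every integer gridline on the x-axis.
3. The integer polynomial consistent with all of this is the stated p.

2*x^2 + 3*x*y - 2*y^2 + 2*x + 3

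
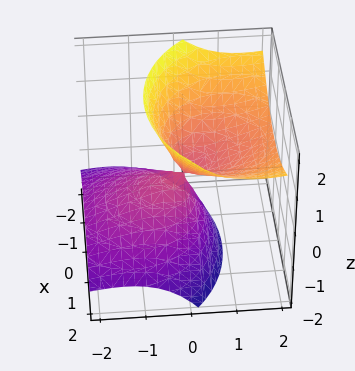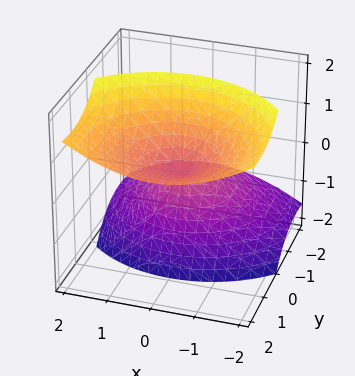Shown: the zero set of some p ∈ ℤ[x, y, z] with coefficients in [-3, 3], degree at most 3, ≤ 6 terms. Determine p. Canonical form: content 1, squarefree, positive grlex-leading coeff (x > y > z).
x^2 + y^2 - 2*y*z - z^2

First, degree: no degree-1 surface has this shape, so deg p = 2.
Next, from the visible intercepts: it crosses the z-axis at the gridline z = 0; one y-axis crossing is at y = 0.
Finally, fitting integer coefficients to these (and the overall shape) gives p.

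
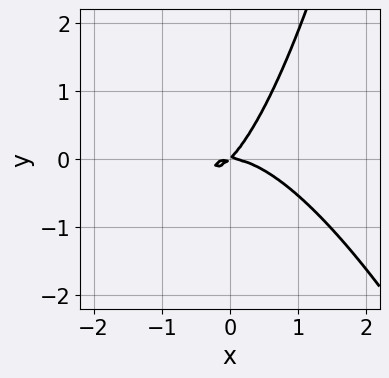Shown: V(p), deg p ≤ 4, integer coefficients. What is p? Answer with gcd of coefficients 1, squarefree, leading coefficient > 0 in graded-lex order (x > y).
3*x^3 + x^2*y + 3*x*y - 3*y^2

(a) Degree: no degree-2 curve has this shape, so deg p = 3.
(b) Reading off the gridlines: it meets the y-axis at y = 0 (among the integer gridlines); it crosses the x-axis at the gridline x = 0.
(c) Fitting integer coefficients to these (and the overall shape) gives p.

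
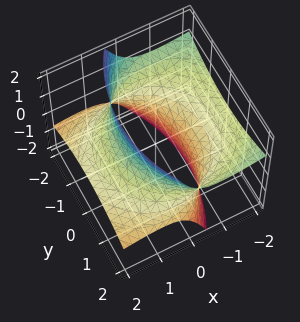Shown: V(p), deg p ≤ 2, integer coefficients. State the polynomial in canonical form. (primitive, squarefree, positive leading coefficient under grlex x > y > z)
1. The degree is 2 — the shape is more complex than any degree-1 surface.
2. Against the integer gridlines: it misses every integer gridline on the z-axis.
3. Assembling these constraints gives the stated polynomial.

x^2 + 3*x*z + y^2 - z^2 - 3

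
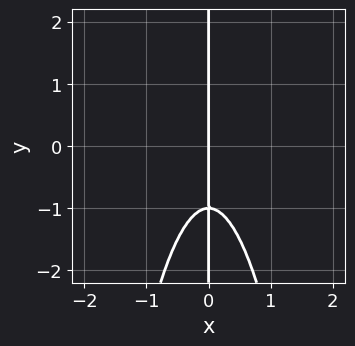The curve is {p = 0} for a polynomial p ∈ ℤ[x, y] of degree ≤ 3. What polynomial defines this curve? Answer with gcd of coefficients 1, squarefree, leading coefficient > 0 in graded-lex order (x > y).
2*x^3 + x*y + x

1. Degree: no degree-2 curve has this shape, so deg p = 3.
2. From the axis intercepts and sections: every point of the y-axis in the box is on the curve; it meets the x-axis at x = 0 (among the integer gridlines).
3. Putting this together gives p.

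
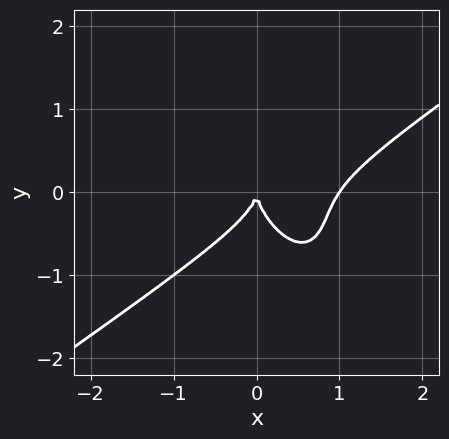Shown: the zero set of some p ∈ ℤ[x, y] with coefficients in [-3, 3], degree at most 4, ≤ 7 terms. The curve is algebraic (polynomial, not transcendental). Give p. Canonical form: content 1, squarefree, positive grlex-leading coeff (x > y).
Degree: the shape is more complex than any degree-2 curve, so deg p = 3.
Reading off the gridlines: it meets the y-axis at y = 0 (among the integer gridlines); the x-axis gridline crossings are at x ∈ {0, 1}.
Putting this together gives p.

3*x^3 - 2*x^2*y - 2*x*y^2 - 2*y^3 - 3*x^2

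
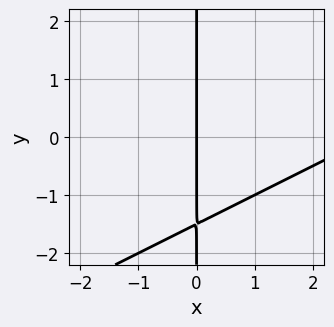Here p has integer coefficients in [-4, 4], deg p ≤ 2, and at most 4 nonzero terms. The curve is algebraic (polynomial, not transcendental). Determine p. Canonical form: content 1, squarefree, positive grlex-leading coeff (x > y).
1. Degree: the shape is more complex than any degree-1 curve, so deg p = 2.
2. Checking where it meets the axes: it crosses the x-axis at the gridline x = 0; the visible y-axis segment lies entirely on the curve.
3. These observations pin down the coefficients.

x^2 - 2*x*y - 3*x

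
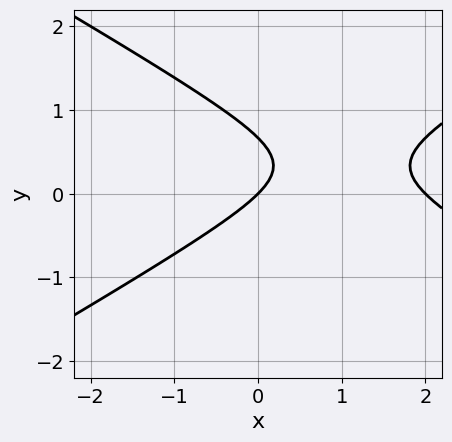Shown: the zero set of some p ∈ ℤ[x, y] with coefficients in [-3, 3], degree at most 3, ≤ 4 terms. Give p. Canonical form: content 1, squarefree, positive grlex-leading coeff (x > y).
1. deg p = 2. The shape is more complex than any degree-1 curve.
2. Reading off the gridlines: the x-axis gridline crossings are at x ∈ {0, 2}; one y-axis crossing is at y = 0.
3. Together with the visible shape, these determine p as stated.

x^2 - 3*y^2 - 2*x + 2*y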